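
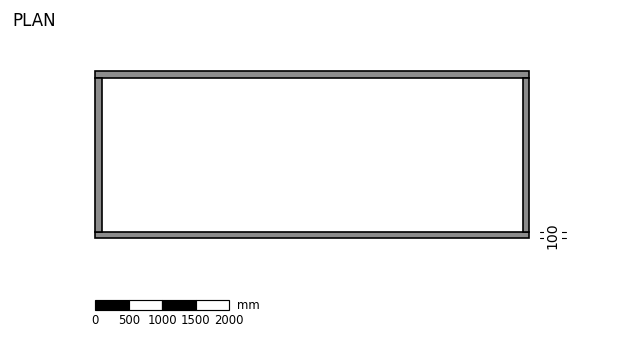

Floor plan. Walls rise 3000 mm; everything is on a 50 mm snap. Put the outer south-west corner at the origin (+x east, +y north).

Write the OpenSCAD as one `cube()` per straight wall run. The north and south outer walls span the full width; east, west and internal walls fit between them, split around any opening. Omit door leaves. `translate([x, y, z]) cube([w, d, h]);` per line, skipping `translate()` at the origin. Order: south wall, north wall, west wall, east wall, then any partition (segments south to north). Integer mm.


cube([6500, 100, 3000]);
translate([0, 2400, 0]) cube([6500, 100, 3000]);
translate([0, 100, 0]) cube([100, 2300, 3000]);
translate([6400, 100, 0]) cube([100, 2300, 3000]);


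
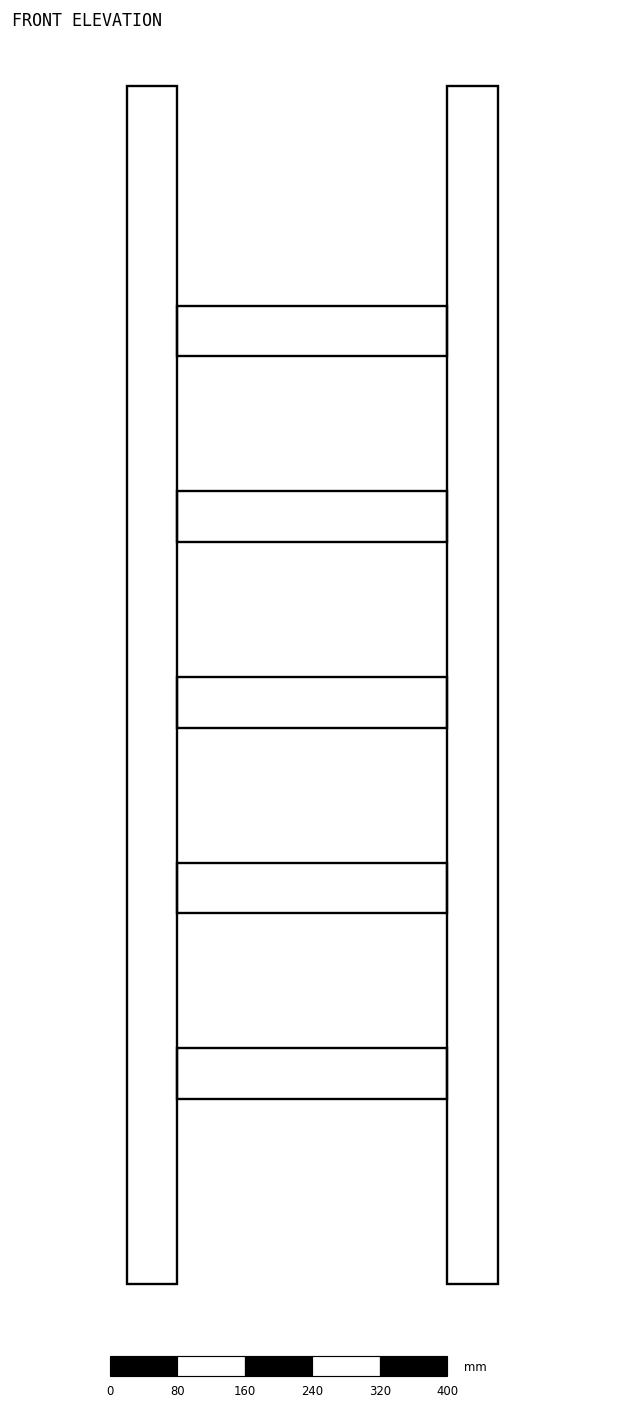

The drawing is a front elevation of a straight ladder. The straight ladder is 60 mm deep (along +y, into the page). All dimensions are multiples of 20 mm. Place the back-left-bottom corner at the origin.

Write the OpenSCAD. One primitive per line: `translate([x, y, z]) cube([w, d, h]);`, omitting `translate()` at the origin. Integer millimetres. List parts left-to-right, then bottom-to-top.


cube([60, 60, 1420]);
translate([60, 0, 220]) cube([320, 60, 60]);
translate([60, 0, 440]) cube([320, 60, 60]);
translate([60, 0, 660]) cube([320, 60, 60]);
translate([60, 0, 880]) cube([320, 60, 60]);
translate([60, 0, 1100]) cube([320, 60, 60]);
translate([380, 0, 0]) cube([60, 60, 1420]);


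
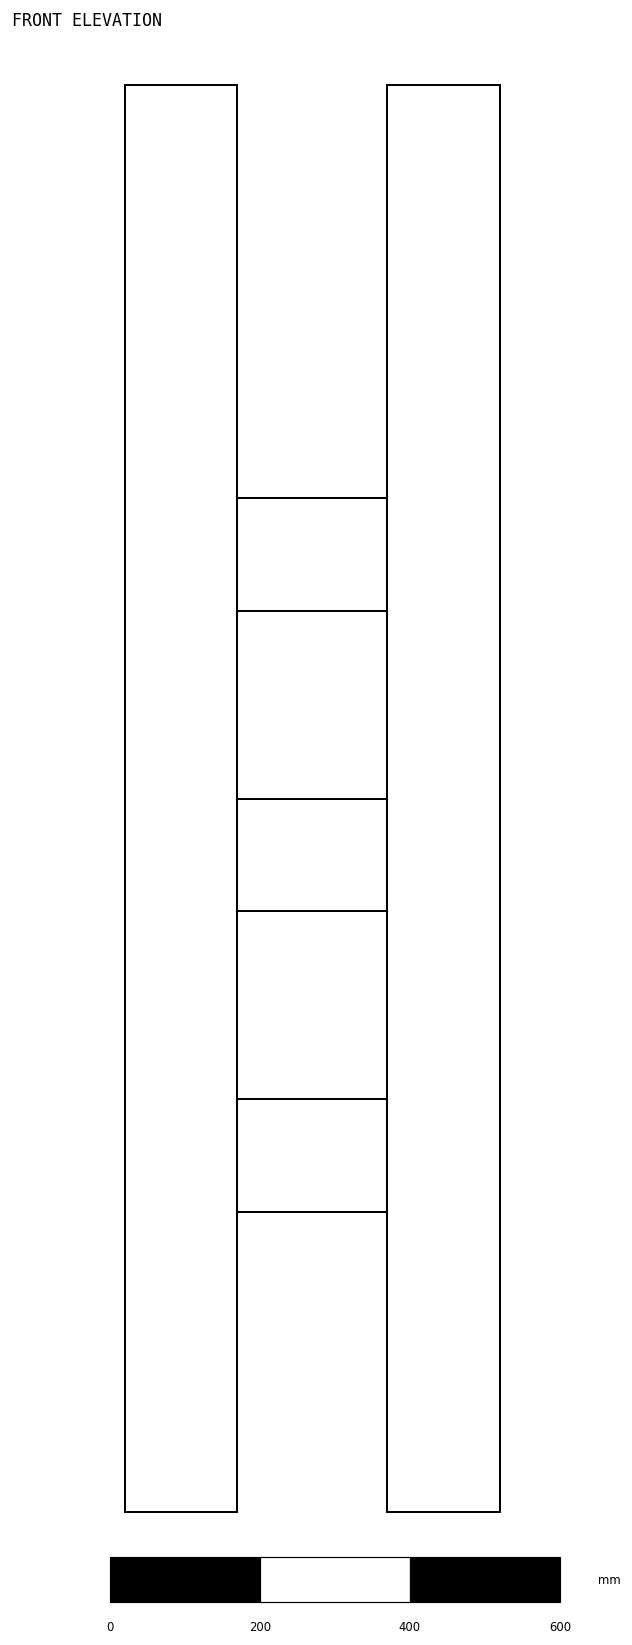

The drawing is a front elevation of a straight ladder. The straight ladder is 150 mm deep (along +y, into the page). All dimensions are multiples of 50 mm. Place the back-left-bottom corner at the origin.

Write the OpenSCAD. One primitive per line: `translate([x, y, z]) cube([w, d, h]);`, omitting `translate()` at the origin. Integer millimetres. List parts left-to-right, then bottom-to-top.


cube([150, 150, 1900]);
translate([150, 0, 400]) cube([200, 150, 150]);
translate([150, 0, 800]) cube([200, 150, 150]);
translate([150, 0, 1200]) cube([200, 150, 150]);
translate([350, 0, 0]) cube([150, 150, 1900]);


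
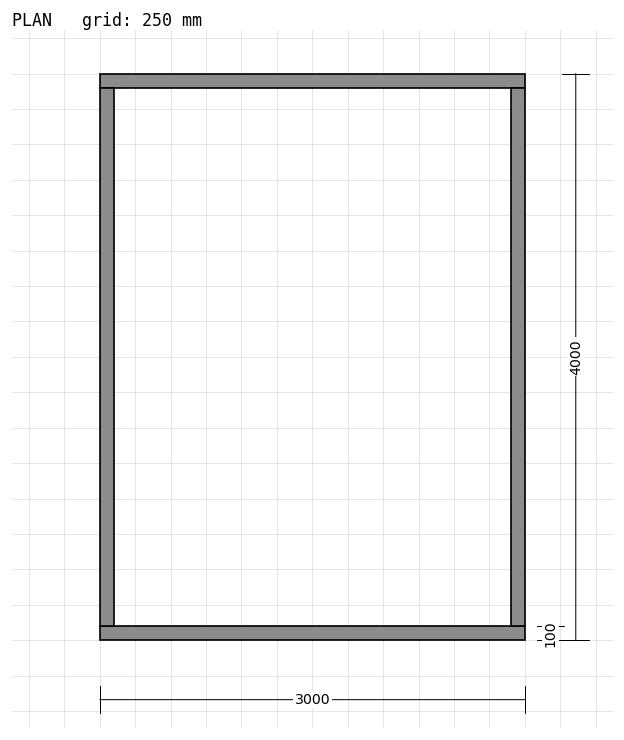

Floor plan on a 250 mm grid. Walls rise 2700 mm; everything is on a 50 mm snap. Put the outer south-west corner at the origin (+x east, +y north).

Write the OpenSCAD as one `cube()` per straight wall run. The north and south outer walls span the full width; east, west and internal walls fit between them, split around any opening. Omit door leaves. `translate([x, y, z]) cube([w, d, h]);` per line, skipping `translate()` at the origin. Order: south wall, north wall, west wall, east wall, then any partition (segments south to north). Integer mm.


cube([3000, 100, 2700]);
translate([0, 3900, 0]) cube([3000, 100, 2700]);
translate([0, 100, 0]) cube([100, 3800, 2700]);
translate([2900, 100, 0]) cube([100, 3800, 2700]);


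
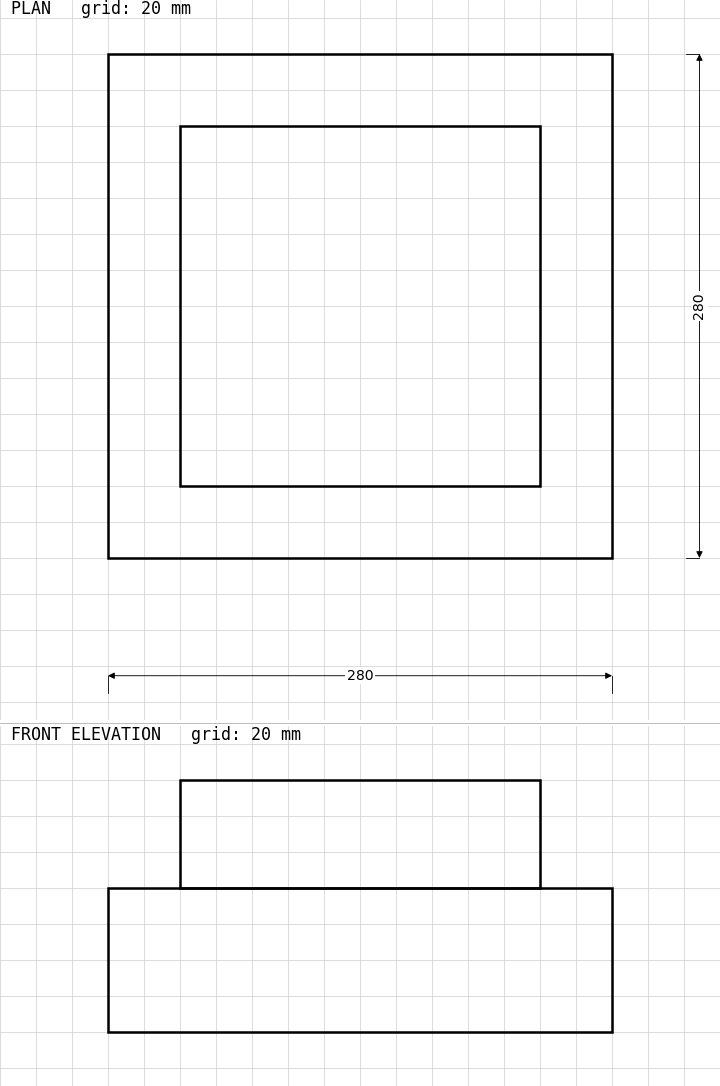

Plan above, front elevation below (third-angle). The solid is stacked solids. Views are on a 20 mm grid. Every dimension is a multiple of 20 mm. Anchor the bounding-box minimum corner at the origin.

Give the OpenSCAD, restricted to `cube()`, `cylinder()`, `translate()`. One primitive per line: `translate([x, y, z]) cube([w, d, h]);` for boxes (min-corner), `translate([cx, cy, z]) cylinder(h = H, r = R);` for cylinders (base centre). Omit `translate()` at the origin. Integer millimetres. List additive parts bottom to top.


cube([280, 280, 80]);
translate([40, 40, 80]) cube([200, 200, 60]);


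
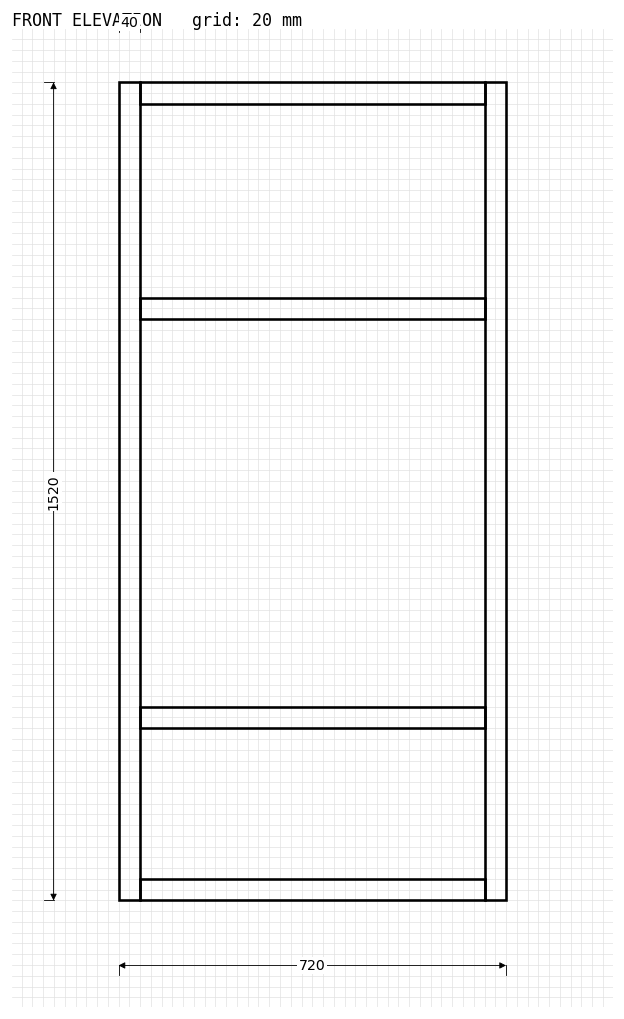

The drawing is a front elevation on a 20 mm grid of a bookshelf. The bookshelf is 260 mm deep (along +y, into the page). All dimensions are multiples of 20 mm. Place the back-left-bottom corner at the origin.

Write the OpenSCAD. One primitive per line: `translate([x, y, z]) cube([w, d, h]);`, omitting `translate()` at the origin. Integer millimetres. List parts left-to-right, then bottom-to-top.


cube([40, 260, 1520]);
translate([40, 0, 0]) cube([640, 260, 40]);
translate([40, 0, 320]) cube([640, 260, 40]);
translate([40, 0, 1080]) cube([640, 260, 40]);
translate([40, 0, 1480]) cube([640, 260, 40]);
translate([680, 0, 0]) cube([40, 260, 1520]);


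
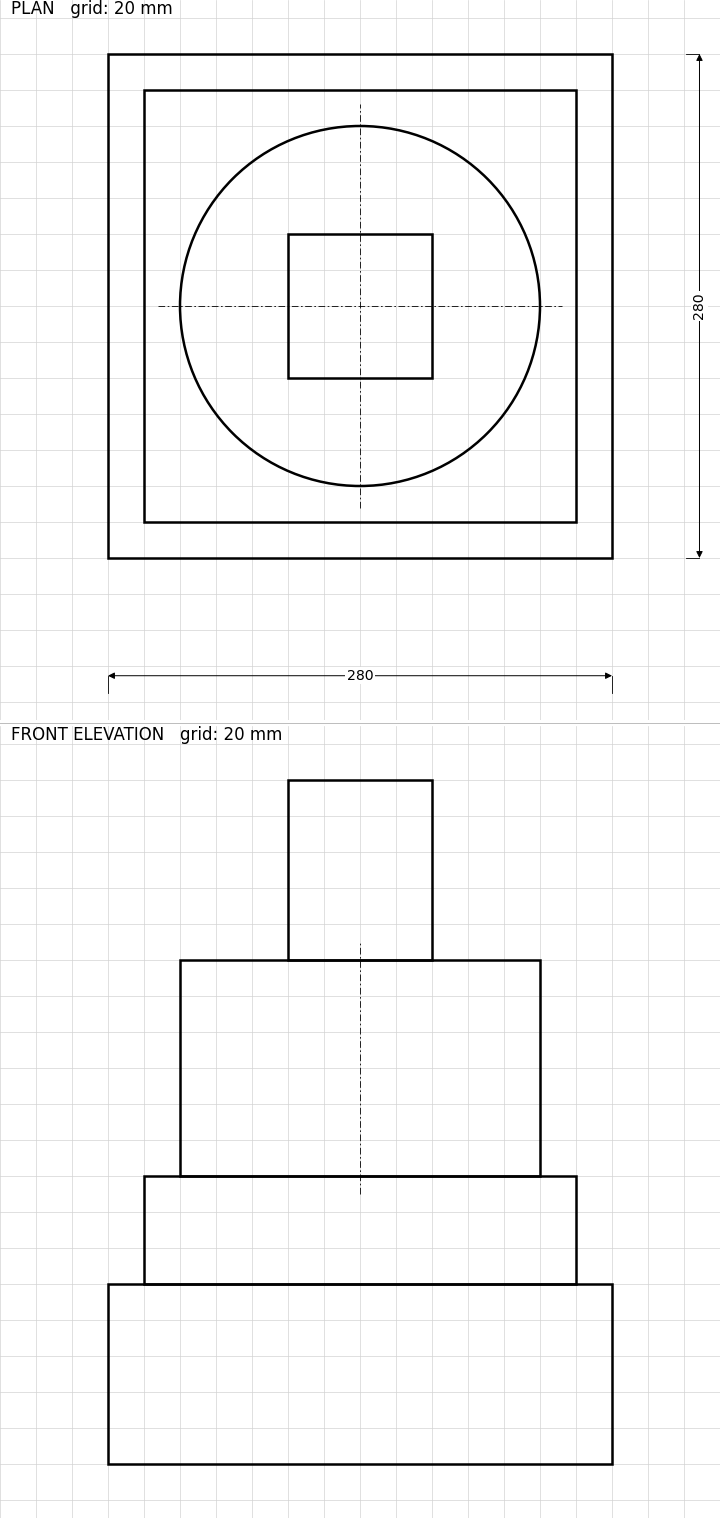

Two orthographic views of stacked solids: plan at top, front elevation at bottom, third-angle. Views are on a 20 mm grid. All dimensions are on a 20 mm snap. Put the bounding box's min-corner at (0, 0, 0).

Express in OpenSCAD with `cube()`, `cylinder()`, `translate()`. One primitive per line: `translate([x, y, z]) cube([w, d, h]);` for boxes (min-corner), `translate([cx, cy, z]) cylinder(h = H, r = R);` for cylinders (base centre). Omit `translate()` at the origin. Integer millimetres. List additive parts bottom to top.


cube([280, 280, 100]);
translate([20, 20, 100]) cube([240, 240, 60]);
translate([140, 140, 160]) cylinder(h = 120, r = 100);
translate([100, 100, 280]) cube([80, 80, 100]);


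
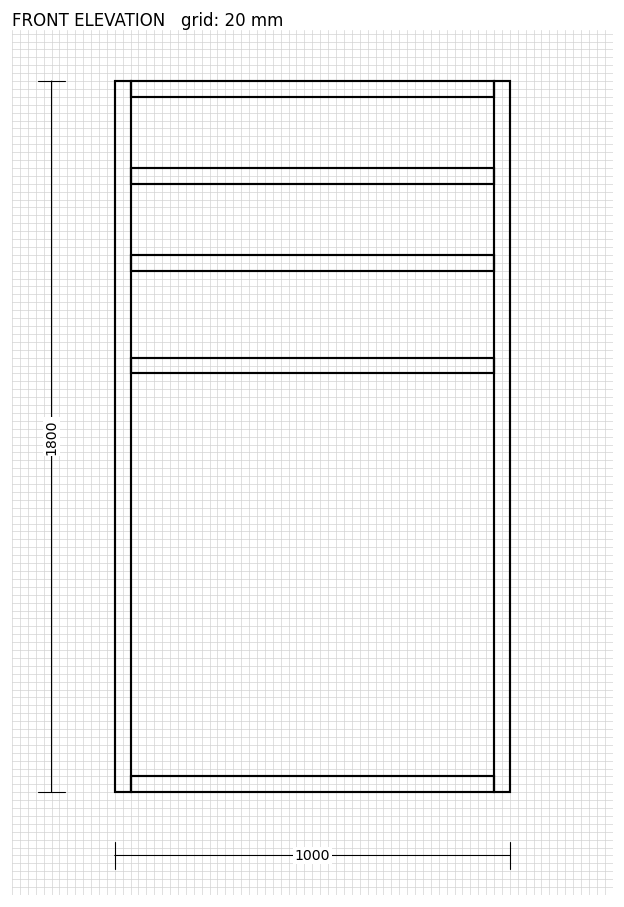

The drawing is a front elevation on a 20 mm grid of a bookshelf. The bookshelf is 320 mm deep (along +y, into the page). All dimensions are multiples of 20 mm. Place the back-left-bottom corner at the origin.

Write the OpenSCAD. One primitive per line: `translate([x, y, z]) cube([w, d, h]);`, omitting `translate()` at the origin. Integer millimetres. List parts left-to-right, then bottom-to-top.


cube([40, 320, 1800]);
translate([40, 0, 0]) cube([920, 320, 40]);
translate([40, 0, 1060]) cube([920, 320, 40]);
translate([40, 0, 1320]) cube([920, 320, 40]);
translate([40, 0, 1540]) cube([920, 320, 40]);
translate([40, 0, 1760]) cube([920, 320, 40]);
translate([960, 0, 0]) cube([40, 320, 1800]);


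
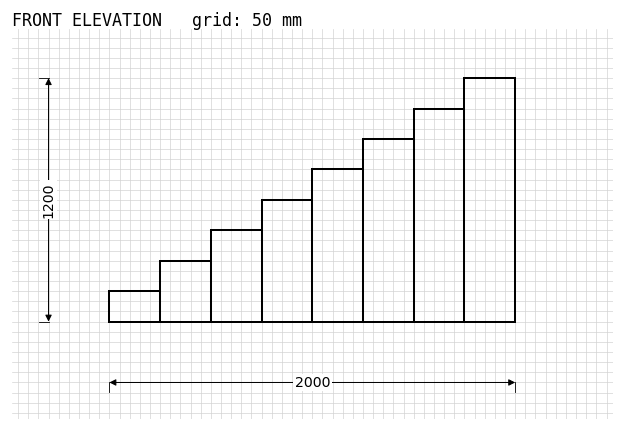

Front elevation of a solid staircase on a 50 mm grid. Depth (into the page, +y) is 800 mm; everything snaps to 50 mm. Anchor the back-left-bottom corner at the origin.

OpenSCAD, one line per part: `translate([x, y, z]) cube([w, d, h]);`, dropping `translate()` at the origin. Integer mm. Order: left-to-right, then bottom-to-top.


cube([250, 800, 150]);
translate([250, 0, 0]) cube([250, 800, 300]);
translate([500, 0, 0]) cube([250, 800, 450]);
translate([750, 0, 0]) cube([250, 800, 600]);
translate([1000, 0, 0]) cube([250, 800, 750]);
translate([1250, 0, 0]) cube([250, 800, 900]);
translate([1500, 0, 0]) cube([250, 800, 1050]);
translate([1750, 0, 0]) cube([250, 800, 1200]);


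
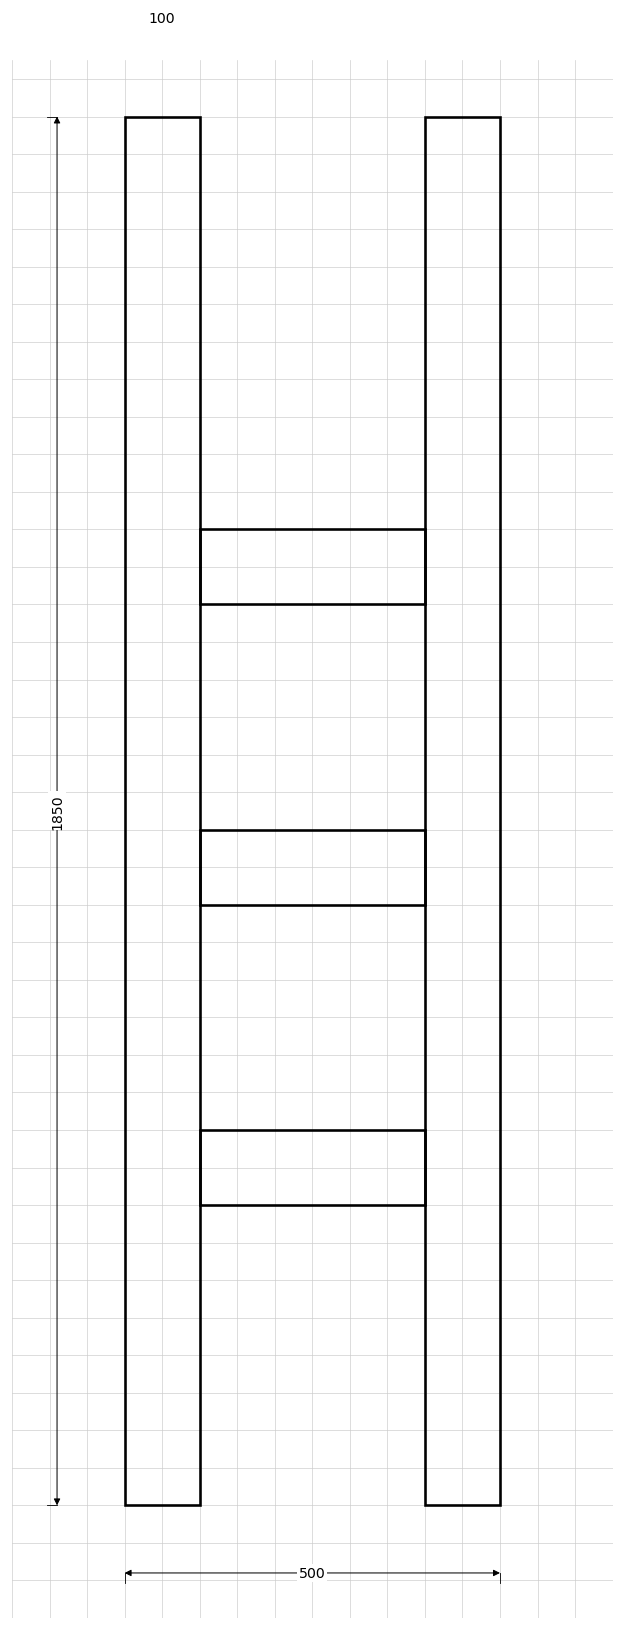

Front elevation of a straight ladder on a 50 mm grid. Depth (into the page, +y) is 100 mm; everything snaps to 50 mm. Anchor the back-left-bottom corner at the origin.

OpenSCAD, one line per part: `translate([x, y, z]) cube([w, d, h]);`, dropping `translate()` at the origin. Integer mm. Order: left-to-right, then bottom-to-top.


cube([100, 100, 1850]);
translate([100, 0, 400]) cube([300, 100, 100]);
translate([100, 0, 800]) cube([300, 100, 100]);
translate([100, 0, 1200]) cube([300, 100, 100]);
translate([400, 0, 0]) cube([100, 100, 1850]);


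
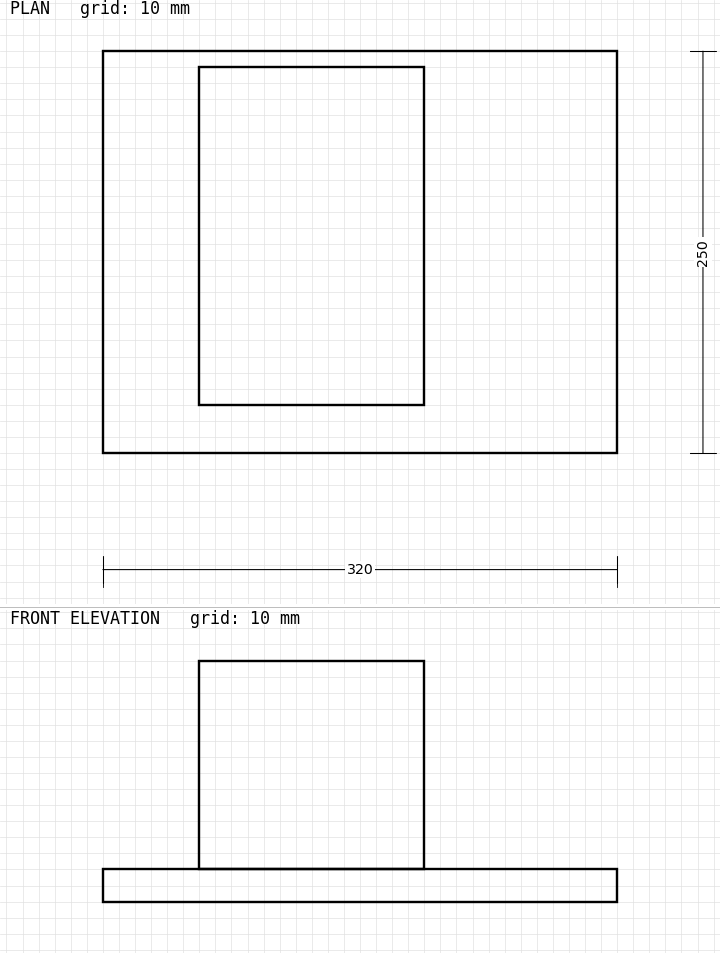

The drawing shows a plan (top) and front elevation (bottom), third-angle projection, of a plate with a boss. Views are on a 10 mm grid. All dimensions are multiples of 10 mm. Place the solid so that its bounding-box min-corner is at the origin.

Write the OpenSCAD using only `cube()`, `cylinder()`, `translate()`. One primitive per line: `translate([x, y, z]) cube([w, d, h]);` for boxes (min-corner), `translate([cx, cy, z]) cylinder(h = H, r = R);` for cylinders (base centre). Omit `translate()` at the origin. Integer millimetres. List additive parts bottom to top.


cube([320, 250, 20]);
translate([60, 30, 20]) cube([140, 210, 130]);


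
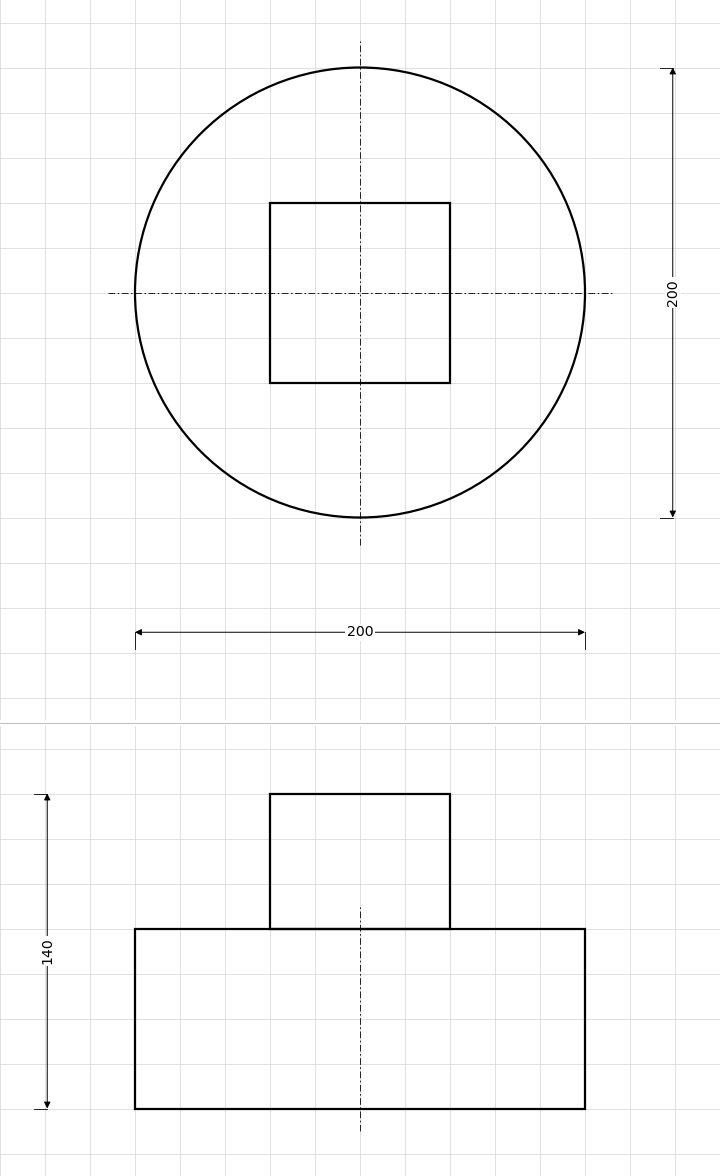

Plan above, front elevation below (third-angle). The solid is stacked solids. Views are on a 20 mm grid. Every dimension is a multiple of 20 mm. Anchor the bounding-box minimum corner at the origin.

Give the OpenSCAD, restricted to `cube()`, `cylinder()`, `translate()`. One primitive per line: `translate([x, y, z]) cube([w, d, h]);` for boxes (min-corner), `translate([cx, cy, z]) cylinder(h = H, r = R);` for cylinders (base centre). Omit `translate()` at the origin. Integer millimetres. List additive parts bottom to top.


translate([100, 100, 0]) cylinder(h = 80, r = 100);
translate([60, 60, 80]) cube([80, 80, 60]);


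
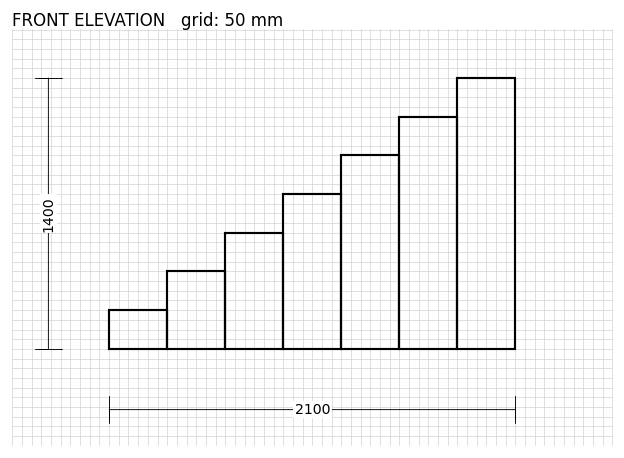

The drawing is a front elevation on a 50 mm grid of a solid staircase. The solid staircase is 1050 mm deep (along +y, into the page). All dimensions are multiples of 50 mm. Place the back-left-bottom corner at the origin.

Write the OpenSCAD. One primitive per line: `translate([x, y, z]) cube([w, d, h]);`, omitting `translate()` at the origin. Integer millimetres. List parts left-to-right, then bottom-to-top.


cube([300, 1050, 200]);
translate([300, 0, 0]) cube([300, 1050, 400]);
translate([600, 0, 0]) cube([300, 1050, 600]);
translate([900, 0, 0]) cube([300, 1050, 800]);
translate([1200, 0, 0]) cube([300, 1050, 1000]);
translate([1500, 0, 0]) cube([300, 1050, 1200]);
translate([1800, 0, 0]) cube([300, 1050, 1400]);


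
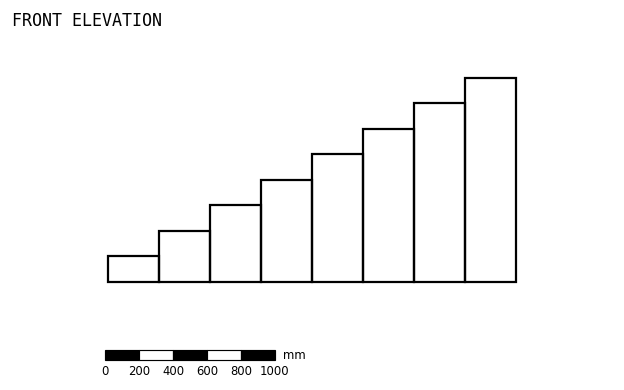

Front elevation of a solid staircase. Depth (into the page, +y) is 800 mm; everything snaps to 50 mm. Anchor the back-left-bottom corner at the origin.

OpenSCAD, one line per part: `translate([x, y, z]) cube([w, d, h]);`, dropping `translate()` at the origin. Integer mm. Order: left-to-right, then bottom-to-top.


cube([300, 800, 150]);
translate([300, 0, 0]) cube([300, 800, 300]);
translate([600, 0, 0]) cube([300, 800, 450]);
translate([900, 0, 0]) cube([300, 800, 600]);
translate([1200, 0, 0]) cube([300, 800, 750]);
translate([1500, 0, 0]) cube([300, 800, 900]);
translate([1800, 0, 0]) cube([300, 800, 1050]);
translate([2100, 0, 0]) cube([300, 800, 1200]);


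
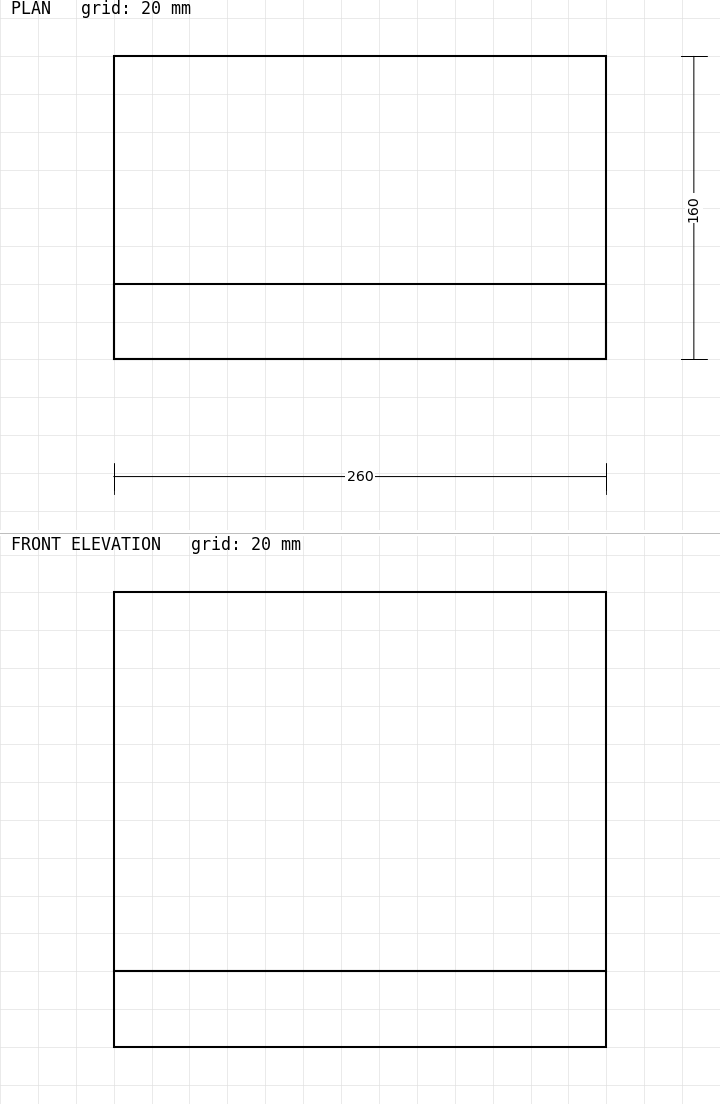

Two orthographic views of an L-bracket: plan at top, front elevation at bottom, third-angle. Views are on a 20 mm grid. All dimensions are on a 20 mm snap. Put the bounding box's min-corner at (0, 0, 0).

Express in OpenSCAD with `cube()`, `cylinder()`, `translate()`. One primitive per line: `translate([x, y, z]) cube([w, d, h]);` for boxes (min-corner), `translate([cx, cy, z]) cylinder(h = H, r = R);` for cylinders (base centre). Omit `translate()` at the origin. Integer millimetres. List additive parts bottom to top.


cube([260, 160, 40]);
translate([0, 0, 40]) cube([260, 40, 200]);


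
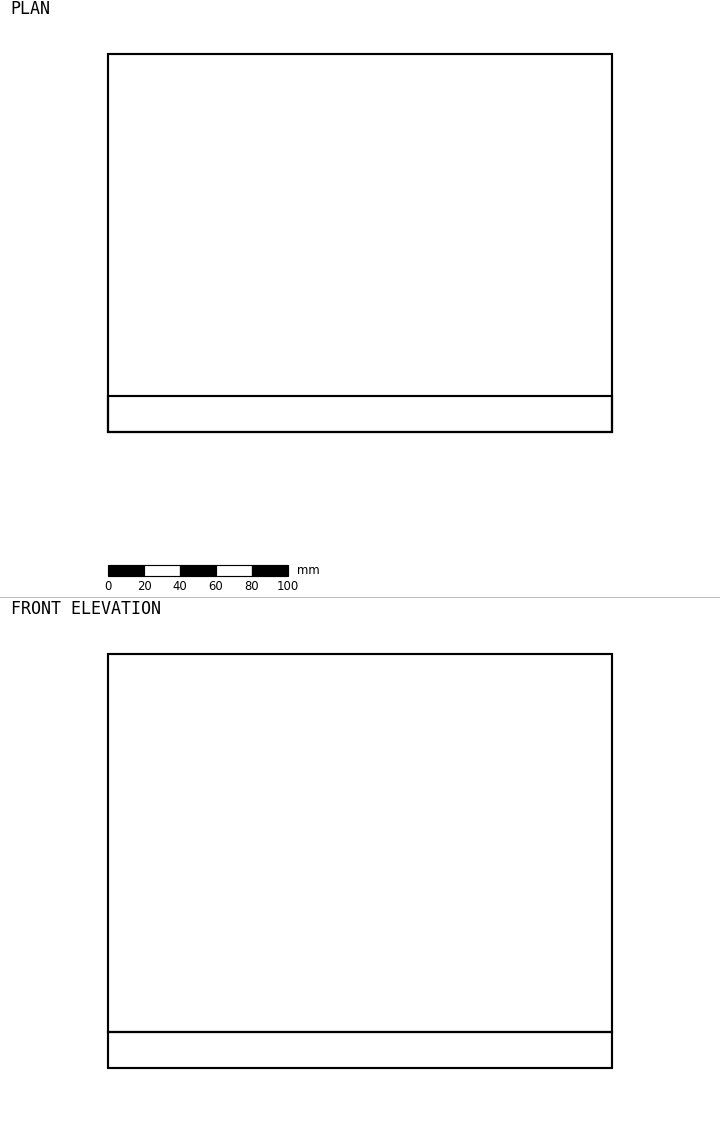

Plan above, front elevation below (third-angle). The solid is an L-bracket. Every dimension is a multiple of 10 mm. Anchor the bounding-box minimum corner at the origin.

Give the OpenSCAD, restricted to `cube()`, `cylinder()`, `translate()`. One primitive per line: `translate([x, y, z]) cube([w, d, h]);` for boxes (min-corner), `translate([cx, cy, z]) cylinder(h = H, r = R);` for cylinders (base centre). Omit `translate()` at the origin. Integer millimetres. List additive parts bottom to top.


cube([280, 210, 20]);
translate([0, 0, 20]) cube([280, 20, 210]);


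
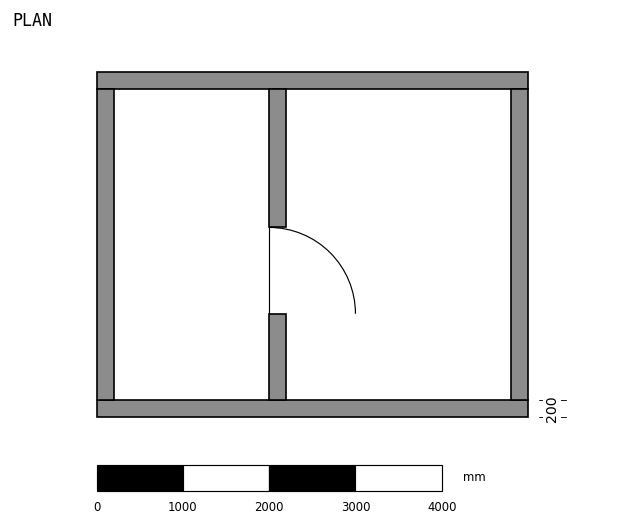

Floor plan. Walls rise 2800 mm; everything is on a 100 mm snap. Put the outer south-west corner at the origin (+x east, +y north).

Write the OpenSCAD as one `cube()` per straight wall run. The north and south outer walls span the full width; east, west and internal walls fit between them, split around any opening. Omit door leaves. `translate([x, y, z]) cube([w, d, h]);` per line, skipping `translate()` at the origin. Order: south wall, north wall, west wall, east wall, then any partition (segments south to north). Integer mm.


cube([5000, 200, 2800]);
translate([0, 3800, 0]) cube([5000, 200, 2800]);
translate([0, 200, 0]) cube([200, 3600, 2800]);
translate([4800, 200, 0]) cube([200, 3600, 2800]);
translate([2000, 200, 0]) cube([200, 1000, 2800]);
translate([2000, 2200, 0]) cube([200, 1600, 2800]);


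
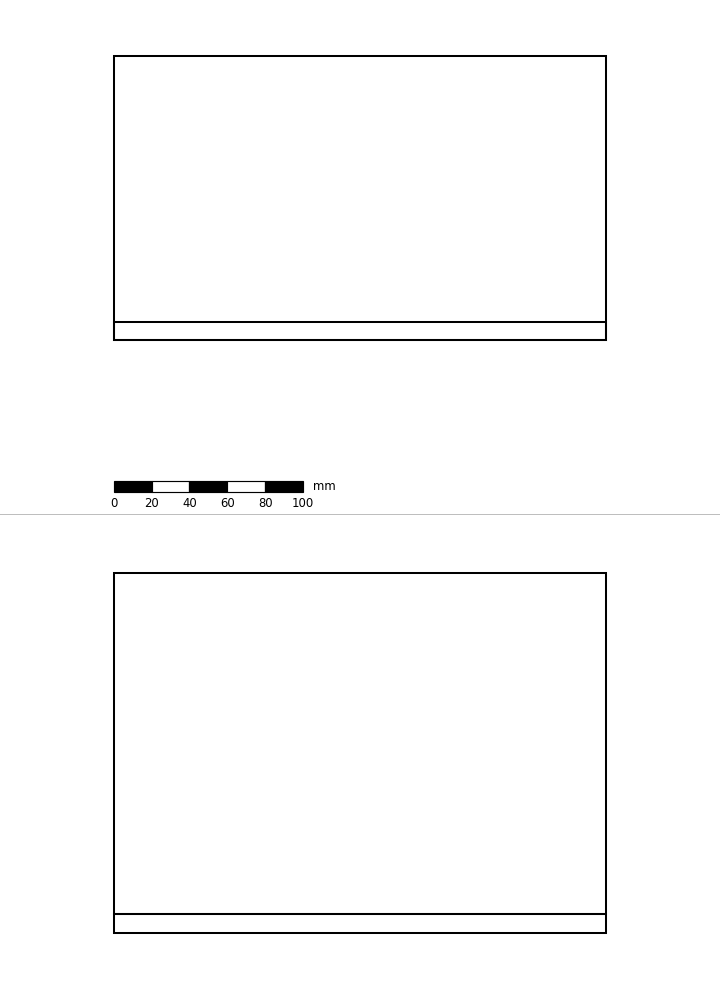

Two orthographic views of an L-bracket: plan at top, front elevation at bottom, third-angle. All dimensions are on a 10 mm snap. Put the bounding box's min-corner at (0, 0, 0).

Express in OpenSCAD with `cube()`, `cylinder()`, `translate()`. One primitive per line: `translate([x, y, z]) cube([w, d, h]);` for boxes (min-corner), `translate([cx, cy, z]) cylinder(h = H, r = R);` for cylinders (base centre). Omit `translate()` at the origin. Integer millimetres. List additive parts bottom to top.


cube([260, 150, 10]);
translate([0, 0, 10]) cube([260, 10, 180]);


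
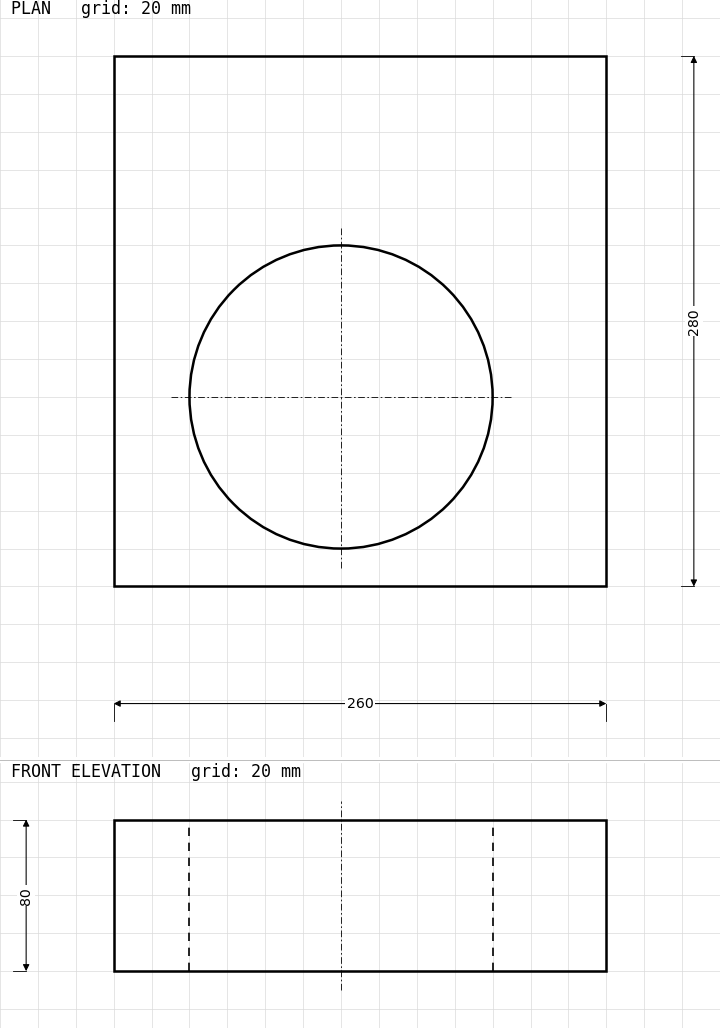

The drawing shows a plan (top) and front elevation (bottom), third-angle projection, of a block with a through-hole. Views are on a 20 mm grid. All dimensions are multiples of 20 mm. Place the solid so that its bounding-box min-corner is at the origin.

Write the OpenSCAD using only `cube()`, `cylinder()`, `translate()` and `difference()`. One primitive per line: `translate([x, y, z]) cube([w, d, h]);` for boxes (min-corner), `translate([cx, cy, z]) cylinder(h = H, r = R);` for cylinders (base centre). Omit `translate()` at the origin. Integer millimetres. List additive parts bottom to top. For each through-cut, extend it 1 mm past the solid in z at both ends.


difference() {
  cube([260, 280, 80]);
  translate([120, 100, -1]) cylinder(h = 82, r = 80);
}


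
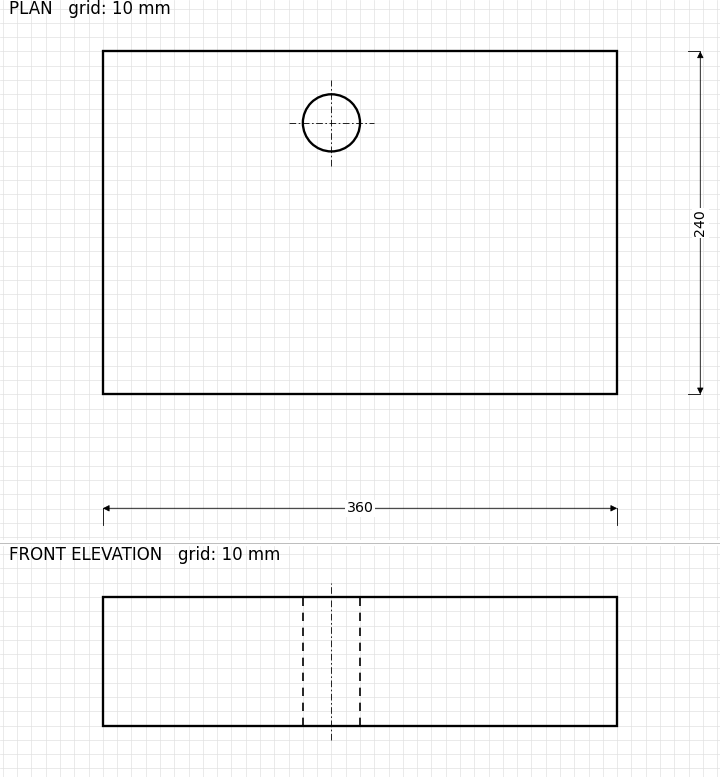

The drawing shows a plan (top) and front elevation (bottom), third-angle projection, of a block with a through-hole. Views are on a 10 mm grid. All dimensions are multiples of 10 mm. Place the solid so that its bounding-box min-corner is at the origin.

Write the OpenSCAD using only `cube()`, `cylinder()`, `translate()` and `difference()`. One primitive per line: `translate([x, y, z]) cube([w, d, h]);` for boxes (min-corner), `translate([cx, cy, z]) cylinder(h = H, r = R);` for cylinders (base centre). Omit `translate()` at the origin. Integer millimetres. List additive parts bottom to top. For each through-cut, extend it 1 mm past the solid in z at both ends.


difference() {
  cube([360, 240, 90]);
  translate([160, 190, -1]) cylinder(h = 92, r = 20);
}


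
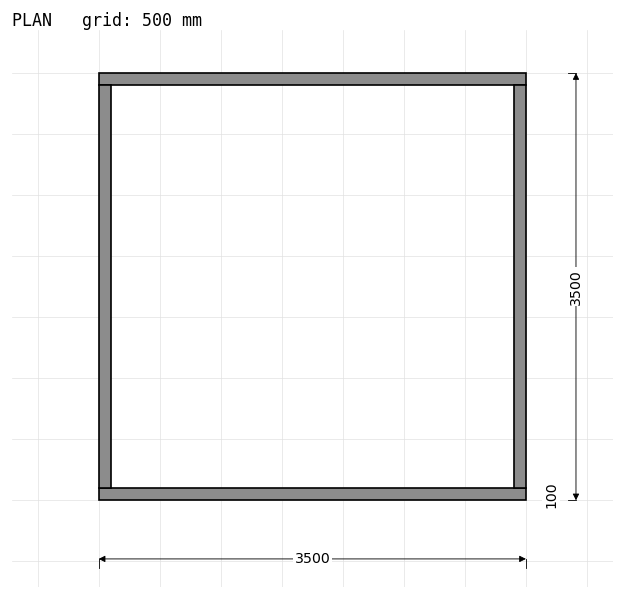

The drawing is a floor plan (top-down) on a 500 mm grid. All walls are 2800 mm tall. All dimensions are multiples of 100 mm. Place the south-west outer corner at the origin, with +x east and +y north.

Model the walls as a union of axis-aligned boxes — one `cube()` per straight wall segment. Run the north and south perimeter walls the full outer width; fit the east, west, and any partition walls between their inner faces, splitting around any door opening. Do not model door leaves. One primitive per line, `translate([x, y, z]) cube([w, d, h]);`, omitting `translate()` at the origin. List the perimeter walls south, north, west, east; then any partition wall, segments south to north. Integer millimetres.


cube([3500, 100, 2800]);
translate([0, 3400, 0]) cube([3500, 100, 2800]);
translate([0, 100, 0]) cube([100, 3300, 2800]);
translate([3400, 100, 0]) cube([100, 3300, 2800]);


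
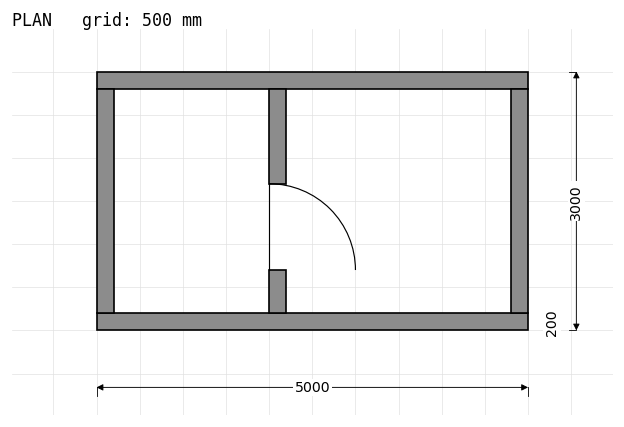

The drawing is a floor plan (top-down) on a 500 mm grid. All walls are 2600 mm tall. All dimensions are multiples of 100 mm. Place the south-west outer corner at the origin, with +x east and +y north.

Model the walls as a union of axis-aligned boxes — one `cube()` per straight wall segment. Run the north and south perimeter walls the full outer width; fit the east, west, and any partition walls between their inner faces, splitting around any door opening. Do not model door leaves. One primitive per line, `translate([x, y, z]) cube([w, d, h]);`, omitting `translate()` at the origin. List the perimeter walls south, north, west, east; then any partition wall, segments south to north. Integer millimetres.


cube([5000, 200, 2600]);
translate([0, 2800, 0]) cube([5000, 200, 2600]);
translate([0, 200, 0]) cube([200, 2600, 2600]);
translate([4800, 200, 0]) cube([200, 2600, 2600]);
translate([2000, 200, 0]) cube([200, 500, 2600]);
translate([2000, 1700, 0]) cube([200, 1100, 2600]);


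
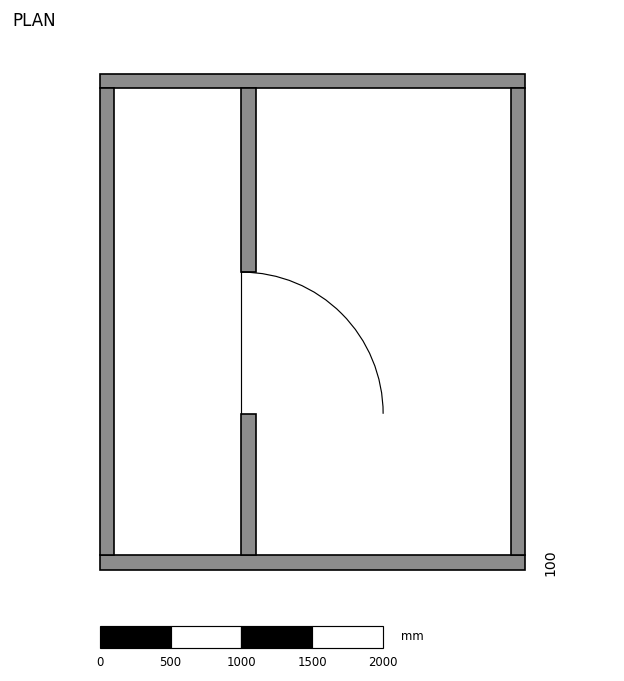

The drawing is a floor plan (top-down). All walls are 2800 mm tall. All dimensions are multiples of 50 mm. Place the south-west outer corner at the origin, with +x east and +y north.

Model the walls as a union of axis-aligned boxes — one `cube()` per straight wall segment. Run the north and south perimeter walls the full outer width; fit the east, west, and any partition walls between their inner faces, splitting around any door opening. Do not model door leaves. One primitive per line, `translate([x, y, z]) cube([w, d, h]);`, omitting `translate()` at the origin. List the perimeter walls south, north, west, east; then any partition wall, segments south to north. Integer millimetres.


cube([3000, 100, 2800]);
translate([0, 3400, 0]) cube([3000, 100, 2800]);
translate([0, 100, 0]) cube([100, 3300, 2800]);
translate([2900, 100, 0]) cube([100, 3300, 2800]);
translate([1000, 100, 0]) cube([100, 1000, 2800]);
translate([1000, 2100, 0]) cube([100, 1300, 2800]);


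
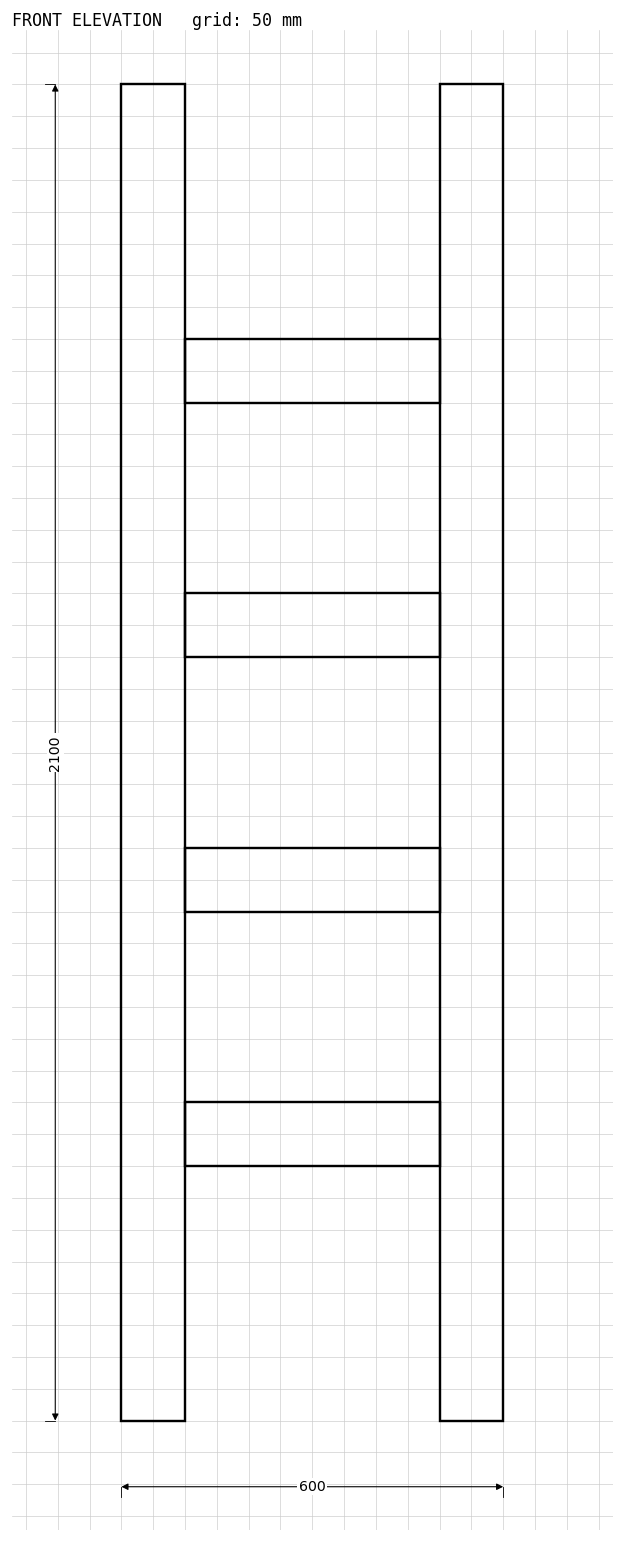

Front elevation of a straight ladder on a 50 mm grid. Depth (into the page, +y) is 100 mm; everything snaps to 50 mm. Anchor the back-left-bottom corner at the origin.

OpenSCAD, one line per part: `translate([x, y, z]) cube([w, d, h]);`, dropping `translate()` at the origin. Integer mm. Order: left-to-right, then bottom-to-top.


cube([100, 100, 2100]);
translate([100, 0, 400]) cube([400, 100, 100]);
translate([100, 0, 800]) cube([400, 100, 100]);
translate([100, 0, 1200]) cube([400, 100, 100]);
translate([100, 0, 1600]) cube([400, 100, 100]);
translate([500, 0, 0]) cube([100, 100, 2100]);


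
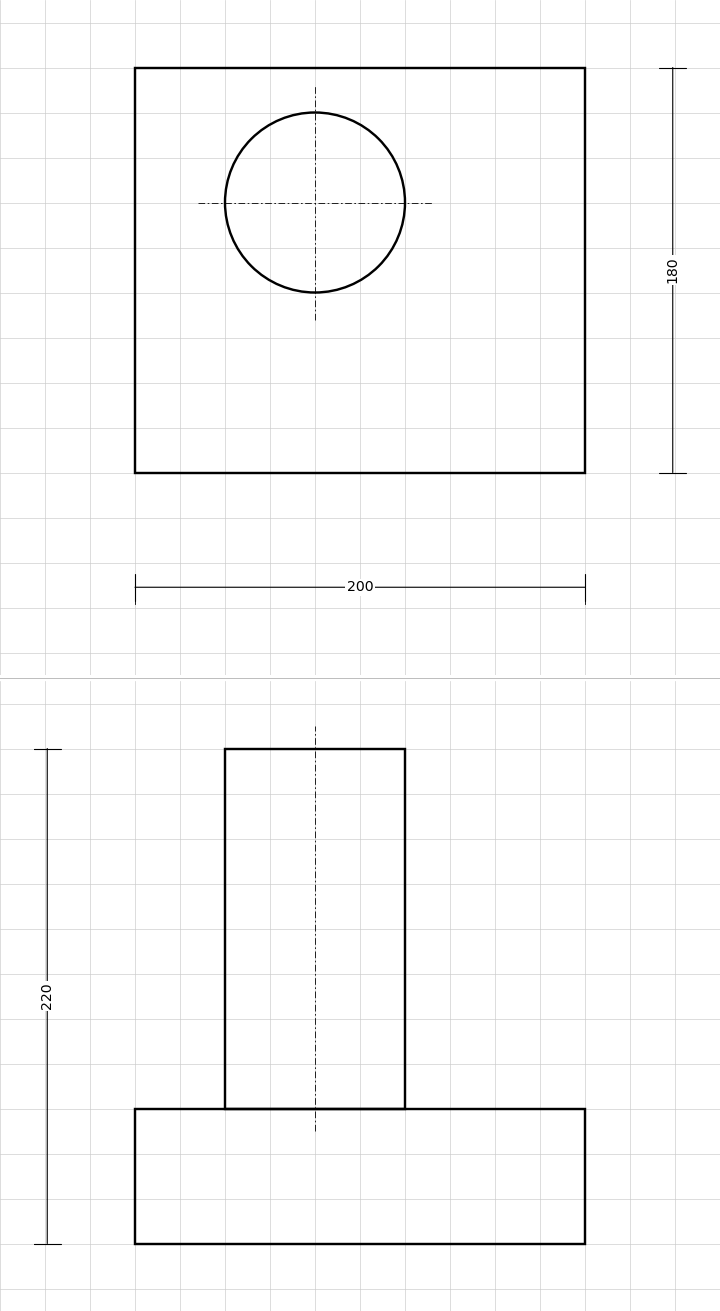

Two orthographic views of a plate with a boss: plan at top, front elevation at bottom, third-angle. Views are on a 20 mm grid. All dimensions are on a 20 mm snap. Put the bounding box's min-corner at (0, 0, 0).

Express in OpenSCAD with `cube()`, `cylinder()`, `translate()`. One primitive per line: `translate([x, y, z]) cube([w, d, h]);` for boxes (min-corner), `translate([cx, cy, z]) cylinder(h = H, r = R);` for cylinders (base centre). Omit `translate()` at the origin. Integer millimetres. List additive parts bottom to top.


cube([200, 180, 60]);
translate([80, 120, 60]) cylinder(h = 160, r = 40);


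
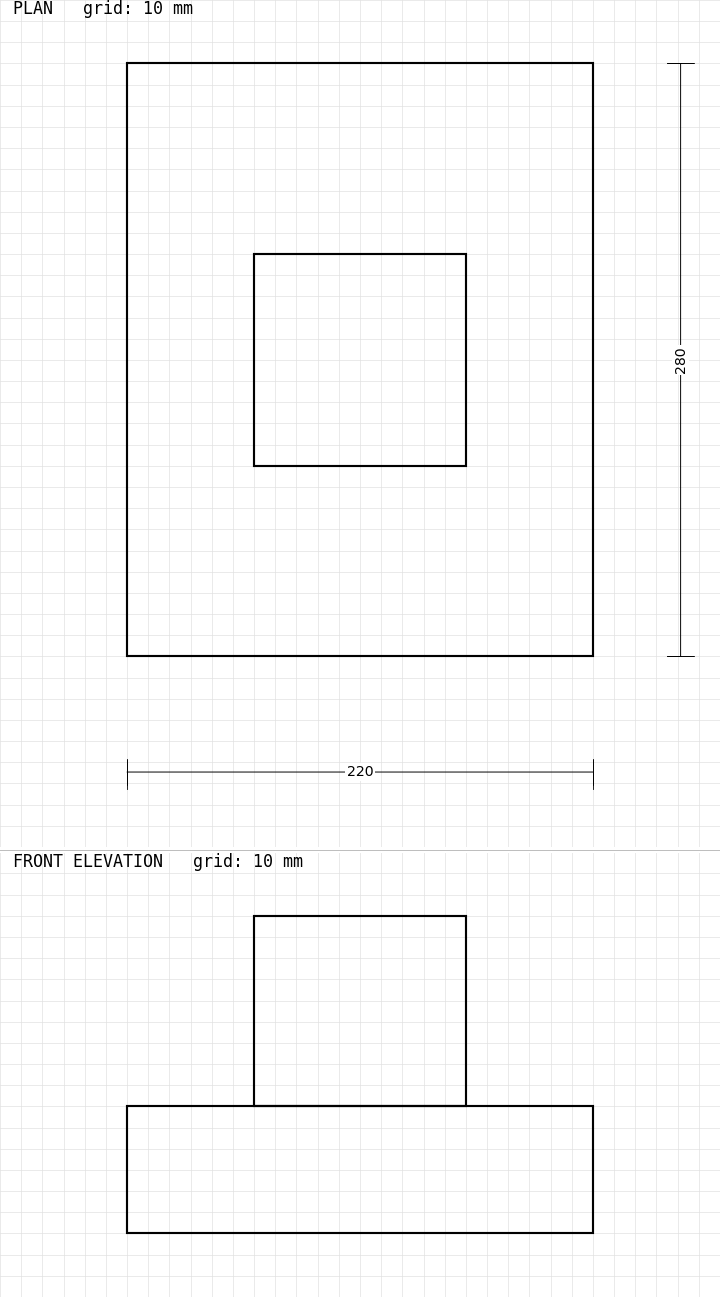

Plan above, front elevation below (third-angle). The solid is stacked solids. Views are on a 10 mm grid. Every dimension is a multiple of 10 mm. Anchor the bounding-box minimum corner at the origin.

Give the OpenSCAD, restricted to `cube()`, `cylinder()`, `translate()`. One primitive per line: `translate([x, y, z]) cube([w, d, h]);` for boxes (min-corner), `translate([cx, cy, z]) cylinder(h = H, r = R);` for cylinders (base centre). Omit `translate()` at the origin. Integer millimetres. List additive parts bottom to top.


cube([220, 280, 60]);
translate([60, 90, 60]) cube([100, 100, 90]);


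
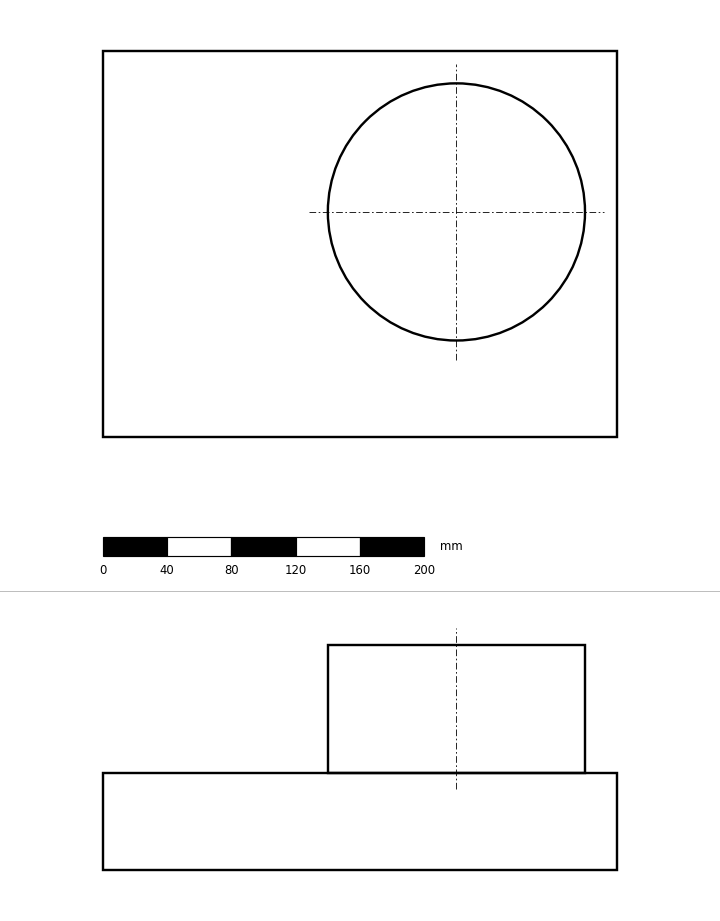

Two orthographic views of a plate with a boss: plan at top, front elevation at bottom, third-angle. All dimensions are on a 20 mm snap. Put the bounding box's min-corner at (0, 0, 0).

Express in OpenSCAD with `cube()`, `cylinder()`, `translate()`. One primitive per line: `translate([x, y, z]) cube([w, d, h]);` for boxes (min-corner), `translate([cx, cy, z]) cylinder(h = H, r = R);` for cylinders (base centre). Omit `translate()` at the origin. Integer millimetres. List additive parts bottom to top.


cube([320, 240, 60]);
translate([220, 140, 60]) cylinder(h = 80, r = 80);


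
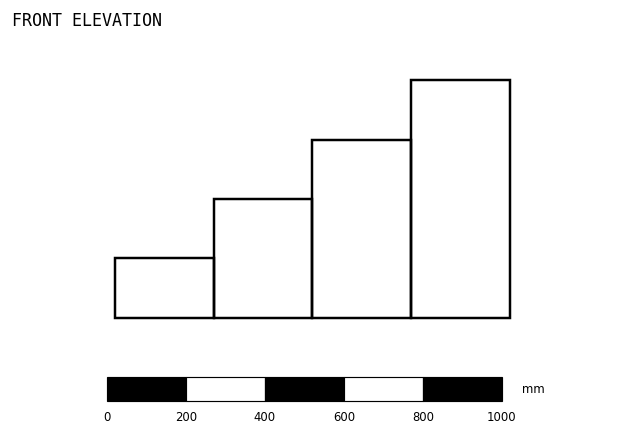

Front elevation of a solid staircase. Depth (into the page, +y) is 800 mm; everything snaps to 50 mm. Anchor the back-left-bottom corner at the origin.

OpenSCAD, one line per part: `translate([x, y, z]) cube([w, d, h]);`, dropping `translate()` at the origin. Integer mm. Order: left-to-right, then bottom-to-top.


cube([250, 800, 150]);
translate([250, 0, 0]) cube([250, 800, 300]);
translate([500, 0, 0]) cube([250, 800, 450]);
translate([750, 0, 0]) cube([250, 800, 600]);


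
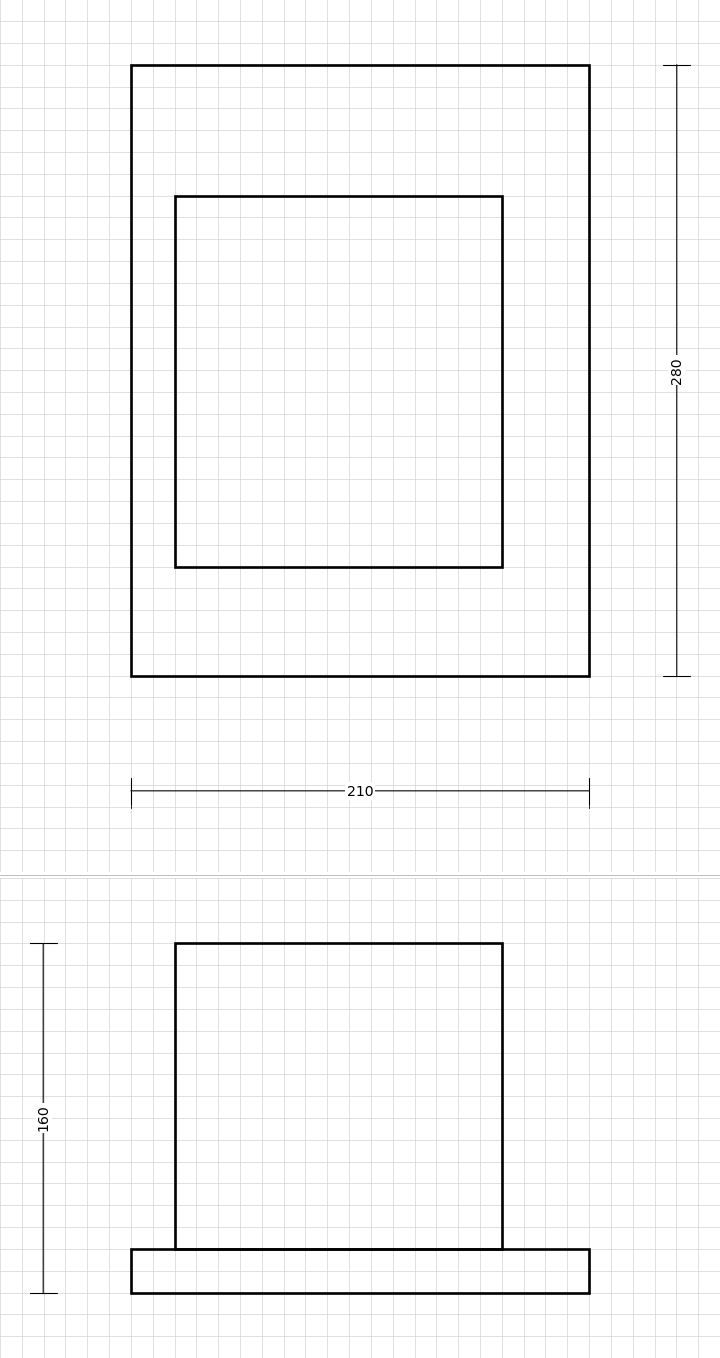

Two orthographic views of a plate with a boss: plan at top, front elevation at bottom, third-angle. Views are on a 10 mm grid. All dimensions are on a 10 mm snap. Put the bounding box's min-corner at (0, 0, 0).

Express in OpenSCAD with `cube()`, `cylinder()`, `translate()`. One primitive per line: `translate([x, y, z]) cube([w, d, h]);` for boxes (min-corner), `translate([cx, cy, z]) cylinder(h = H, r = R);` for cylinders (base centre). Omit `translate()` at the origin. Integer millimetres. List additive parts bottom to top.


cube([210, 280, 20]);
translate([20, 50, 20]) cube([150, 170, 140]);


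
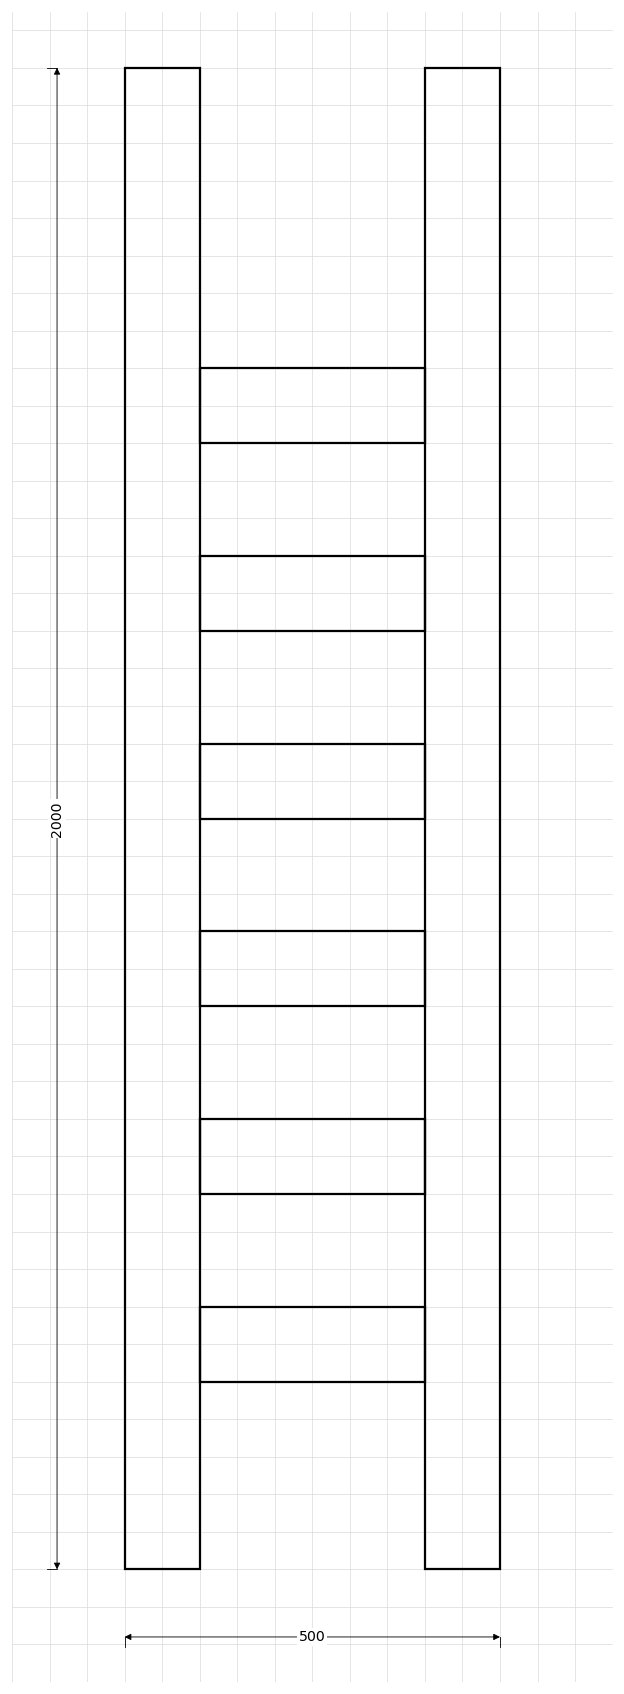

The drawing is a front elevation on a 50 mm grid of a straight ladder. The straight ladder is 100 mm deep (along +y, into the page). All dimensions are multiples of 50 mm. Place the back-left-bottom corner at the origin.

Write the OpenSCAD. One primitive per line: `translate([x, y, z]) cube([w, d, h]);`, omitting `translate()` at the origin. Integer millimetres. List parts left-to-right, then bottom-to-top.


cube([100, 100, 2000]);
translate([100, 0, 250]) cube([300, 100, 100]);
translate([100, 0, 500]) cube([300, 100, 100]);
translate([100, 0, 750]) cube([300, 100, 100]);
translate([100, 0, 1000]) cube([300, 100, 100]);
translate([100, 0, 1250]) cube([300, 100, 100]);
translate([100, 0, 1500]) cube([300, 100, 100]);
translate([400, 0, 0]) cube([100, 100, 2000]);


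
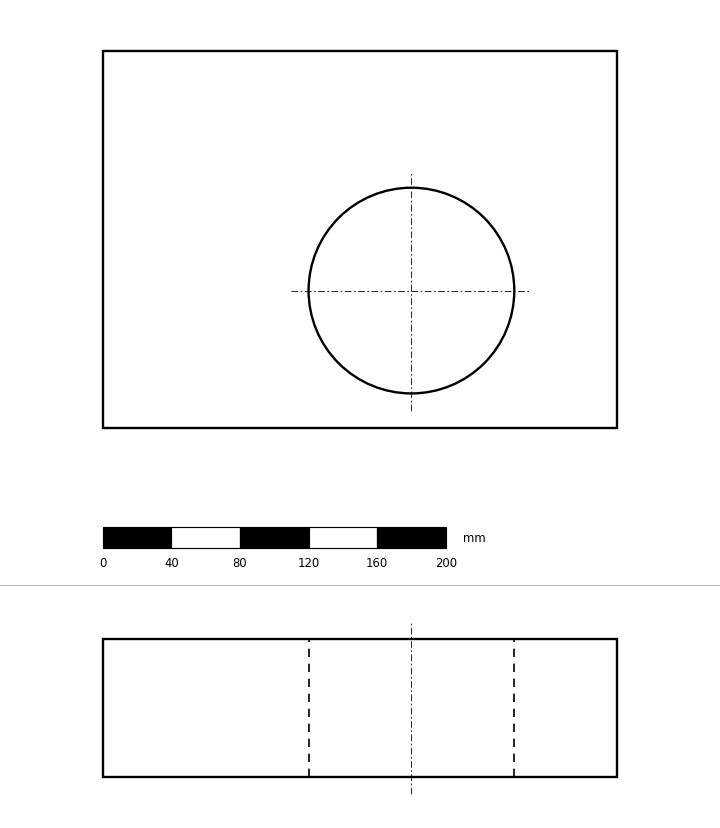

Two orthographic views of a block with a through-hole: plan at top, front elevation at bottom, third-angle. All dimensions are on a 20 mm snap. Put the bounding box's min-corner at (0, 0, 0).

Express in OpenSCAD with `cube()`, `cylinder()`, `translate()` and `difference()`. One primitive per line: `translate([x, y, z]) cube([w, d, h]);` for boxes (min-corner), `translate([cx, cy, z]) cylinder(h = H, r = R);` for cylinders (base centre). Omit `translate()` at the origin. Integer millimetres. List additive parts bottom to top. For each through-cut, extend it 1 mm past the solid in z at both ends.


difference() {
  cube([300, 220, 80]);
  translate([180, 80, -1]) cylinder(h = 82, r = 60);
}


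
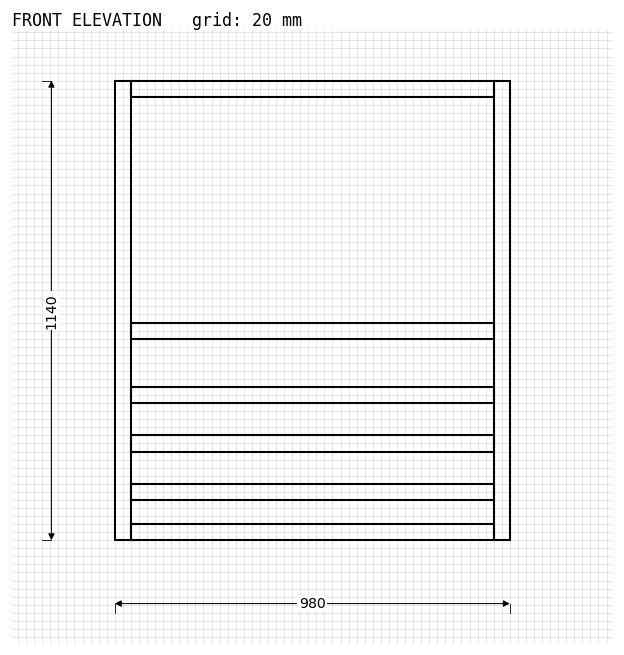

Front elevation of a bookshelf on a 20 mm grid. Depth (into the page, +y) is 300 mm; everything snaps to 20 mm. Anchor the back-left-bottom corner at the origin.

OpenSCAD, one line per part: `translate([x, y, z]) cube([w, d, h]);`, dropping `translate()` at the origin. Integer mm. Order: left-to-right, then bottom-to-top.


cube([40, 300, 1140]);
translate([40, 0, 0]) cube([900, 300, 40]);
translate([40, 0, 100]) cube([900, 300, 40]);
translate([40, 0, 220]) cube([900, 300, 40]);
translate([40, 0, 340]) cube([900, 300, 40]);
translate([40, 0, 500]) cube([900, 300, 40]);
translate([40, 0, 1100]) cube([900, 300, 40]);
translate([940, 0, 0]) cube([40, 300, 1140]);


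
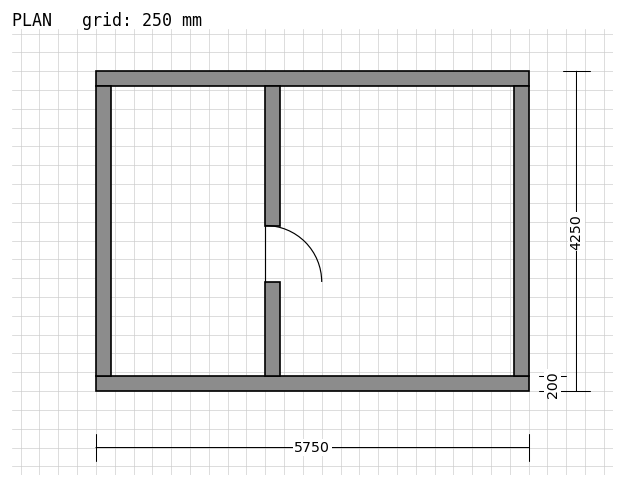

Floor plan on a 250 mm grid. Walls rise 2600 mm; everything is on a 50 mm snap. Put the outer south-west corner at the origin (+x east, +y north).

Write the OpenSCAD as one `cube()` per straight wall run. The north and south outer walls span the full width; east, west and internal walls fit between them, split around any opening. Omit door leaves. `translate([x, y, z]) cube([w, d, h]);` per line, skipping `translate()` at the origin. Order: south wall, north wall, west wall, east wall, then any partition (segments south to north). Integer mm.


cube([5750, 200, 2600]);
translate([0, 4050, 0]) cube([5750, 200, 2600]);
translate([0, 200, 0]) cube([200, 3850, 2600]);
translate([5550, 200, 0]) cube([200, 3850, 2600]);
translate([2250, 200, 0]) cube([200, 1250, 2600]);
translate([2250, 2200, 0]) cube([200, 1850, 2600]);


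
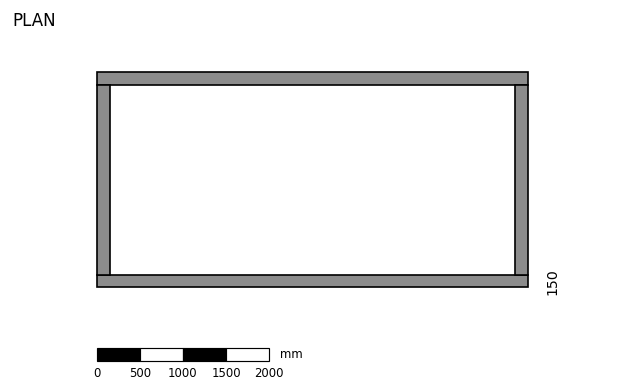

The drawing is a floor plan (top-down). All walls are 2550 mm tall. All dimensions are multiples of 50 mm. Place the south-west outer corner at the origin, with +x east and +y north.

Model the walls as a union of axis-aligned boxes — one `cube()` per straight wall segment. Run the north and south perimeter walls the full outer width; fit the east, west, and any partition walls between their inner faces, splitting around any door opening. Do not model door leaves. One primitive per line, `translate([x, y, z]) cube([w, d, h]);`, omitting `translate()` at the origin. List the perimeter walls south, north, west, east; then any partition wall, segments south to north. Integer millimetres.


cube([5000, 150, 2550]);
translate([0, 2350, 0]) cube([5000, 150, 2550]);
translate([0, 150, 0]) cube([150, 2200, 2550]);
translate([4850, 150, 0]) cube([150, 2200, 2550]);


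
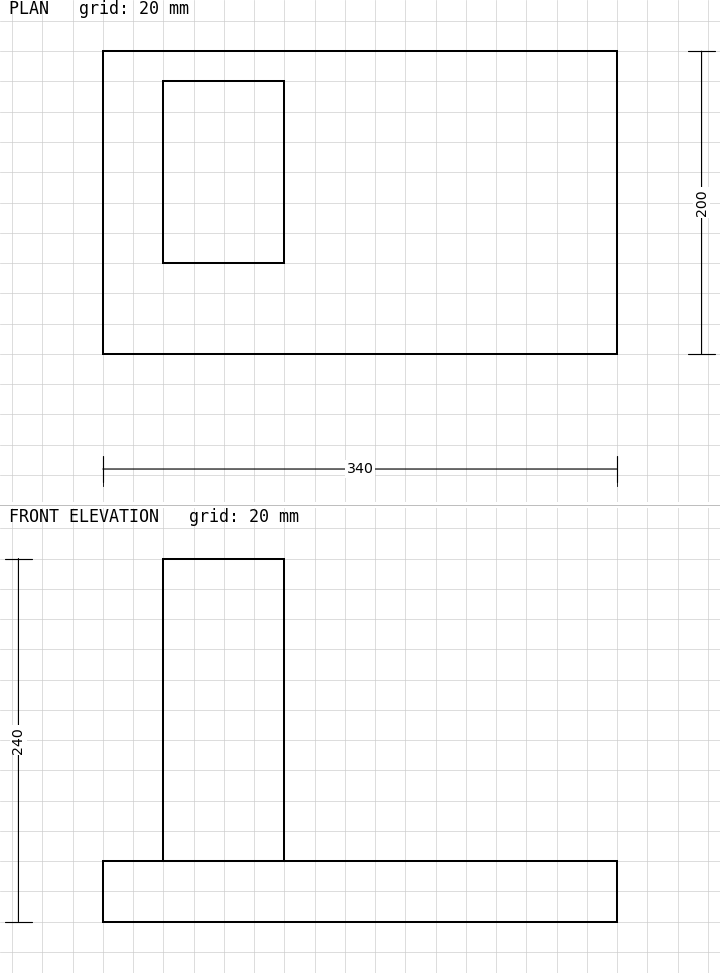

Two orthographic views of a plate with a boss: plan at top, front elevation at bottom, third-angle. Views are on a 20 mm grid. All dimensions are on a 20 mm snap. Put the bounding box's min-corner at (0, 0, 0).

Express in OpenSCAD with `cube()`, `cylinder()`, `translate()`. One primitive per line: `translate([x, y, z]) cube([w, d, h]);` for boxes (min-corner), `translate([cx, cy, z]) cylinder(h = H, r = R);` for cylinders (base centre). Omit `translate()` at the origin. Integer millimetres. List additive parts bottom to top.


cube([340, 200, 40]);
translate([40, 60, 40]) cube([80, 120, 200]);
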